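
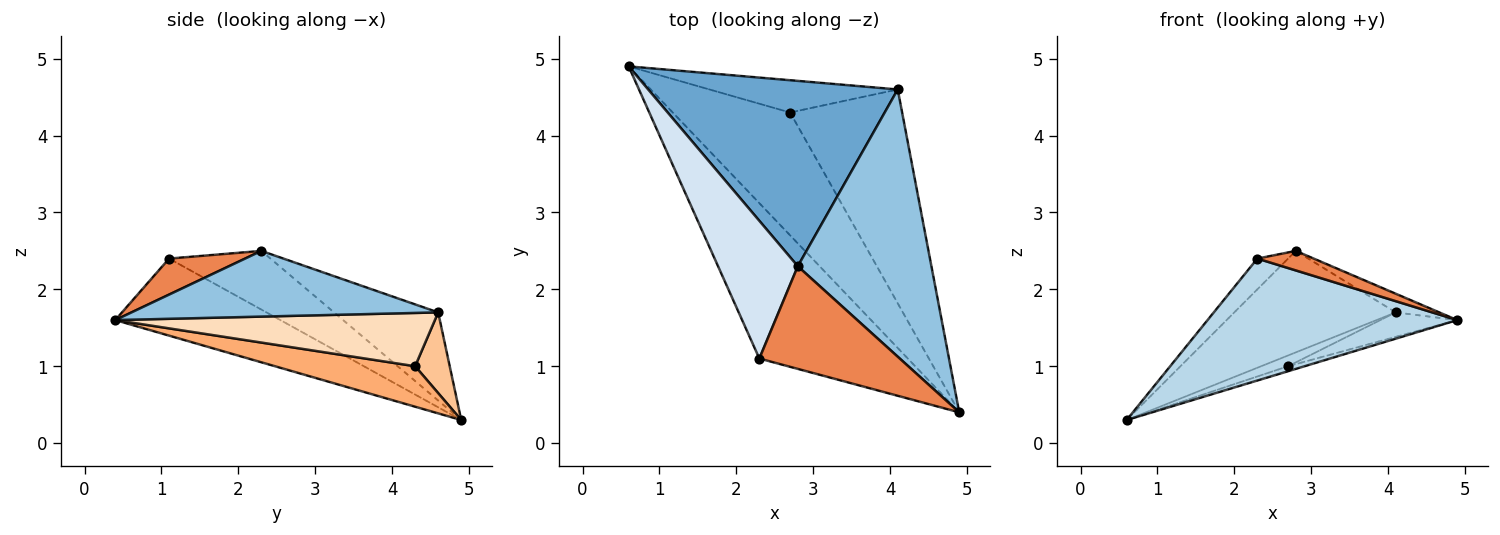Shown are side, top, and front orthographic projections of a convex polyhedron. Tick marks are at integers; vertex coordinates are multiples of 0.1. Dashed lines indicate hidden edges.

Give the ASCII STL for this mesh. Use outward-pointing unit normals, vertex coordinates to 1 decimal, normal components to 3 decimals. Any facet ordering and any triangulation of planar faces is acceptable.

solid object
 facet normal -0.296 0.459 0.838
  outer loop
   vertex 4.1 4.6 1.7
   vertex 0.6 4.9 0.3
   vertex 2.8 2.3 2.5
  endloop
 endfacet
 facet normal 0.440 0.063 0.896
  outer loop
   vertex 4.1 4.6 1.7
   vertex 2.8 2.3 2.5
   vertex 4.9 0.4 1.6
  endloop
 endfacet
 facet normal -0.378 -0.572 -0.728
  outer loop
   vertex 2.3 1.1 2.4
   vertex 0.6 4.9 0.3
   vertex 4.9 0.4 1.6
  endloop
 endfacet
 facet normal -0.583 0.177 0.793
  outer loop
   vertex 2.3 1.1 2.4
   vertex 2.8 2.3 2.5
   vertex 0.6 4.9 0.3
  endloop
 endfacet
 facet normal 0.244 -0.181 0.953
  outer loop
   vertex 2.3 1.1 2.4
   vertex 4.9 0.4 1.6
   vertex 2.8 2.3 2.5
  endloop
 endfacet
 facet normal 0.326 0.039 -0.945
  outer loop
   vertex 2.7 4.3 1.0
   vertex 4.9 0.4 1.6
   vertex 0.6 4.9 0.3
  endloop
 endfacet
 facet normal 0.377 0.293 -0.879
  outer loop
   vertex 2.7 4.3 1.0
   vertex 0.6 4.9 0.3
   vertex 4.1 4.6 1.7
  endloop
 endfacet
 facet normal 0.427 0.103 -0.898
  outer loop
   vertex 2.7 4.3 1.0
   vertex 4.1 4.6 1.7
   vertex 4.9 0.4 1.6
  endloop
 endfacet
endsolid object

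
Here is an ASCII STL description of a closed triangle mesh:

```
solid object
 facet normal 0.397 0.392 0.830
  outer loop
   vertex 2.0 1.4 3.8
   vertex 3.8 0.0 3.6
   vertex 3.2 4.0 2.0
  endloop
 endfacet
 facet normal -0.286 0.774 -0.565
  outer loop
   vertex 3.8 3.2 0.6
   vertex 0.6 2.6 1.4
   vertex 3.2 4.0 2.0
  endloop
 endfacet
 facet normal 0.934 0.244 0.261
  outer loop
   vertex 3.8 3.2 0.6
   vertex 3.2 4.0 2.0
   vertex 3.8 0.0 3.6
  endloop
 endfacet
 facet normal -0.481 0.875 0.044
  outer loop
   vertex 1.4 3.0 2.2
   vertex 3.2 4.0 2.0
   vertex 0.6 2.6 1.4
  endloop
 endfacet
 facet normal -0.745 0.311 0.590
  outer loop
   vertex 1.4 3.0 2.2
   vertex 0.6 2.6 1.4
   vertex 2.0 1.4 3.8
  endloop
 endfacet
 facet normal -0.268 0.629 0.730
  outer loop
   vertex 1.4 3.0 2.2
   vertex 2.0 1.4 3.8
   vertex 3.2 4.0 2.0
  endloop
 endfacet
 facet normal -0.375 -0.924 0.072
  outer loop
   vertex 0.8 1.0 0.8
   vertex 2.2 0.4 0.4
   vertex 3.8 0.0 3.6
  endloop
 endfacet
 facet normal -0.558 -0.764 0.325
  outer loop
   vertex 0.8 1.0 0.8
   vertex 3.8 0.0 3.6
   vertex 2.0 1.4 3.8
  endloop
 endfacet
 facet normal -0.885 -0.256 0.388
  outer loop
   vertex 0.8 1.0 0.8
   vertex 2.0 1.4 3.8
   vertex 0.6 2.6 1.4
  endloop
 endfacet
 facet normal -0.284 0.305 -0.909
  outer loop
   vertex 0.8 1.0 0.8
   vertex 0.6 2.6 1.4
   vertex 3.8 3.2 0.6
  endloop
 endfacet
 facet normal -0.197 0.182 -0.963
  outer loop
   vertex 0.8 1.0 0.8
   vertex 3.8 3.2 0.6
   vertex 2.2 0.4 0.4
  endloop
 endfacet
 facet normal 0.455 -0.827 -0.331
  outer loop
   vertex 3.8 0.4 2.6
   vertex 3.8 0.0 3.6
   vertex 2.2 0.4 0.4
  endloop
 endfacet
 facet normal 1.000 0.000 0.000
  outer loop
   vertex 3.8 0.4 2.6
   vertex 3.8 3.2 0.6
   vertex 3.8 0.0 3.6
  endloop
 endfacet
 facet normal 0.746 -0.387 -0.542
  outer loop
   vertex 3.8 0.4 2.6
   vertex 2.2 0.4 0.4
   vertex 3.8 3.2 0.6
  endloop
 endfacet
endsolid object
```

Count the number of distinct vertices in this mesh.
9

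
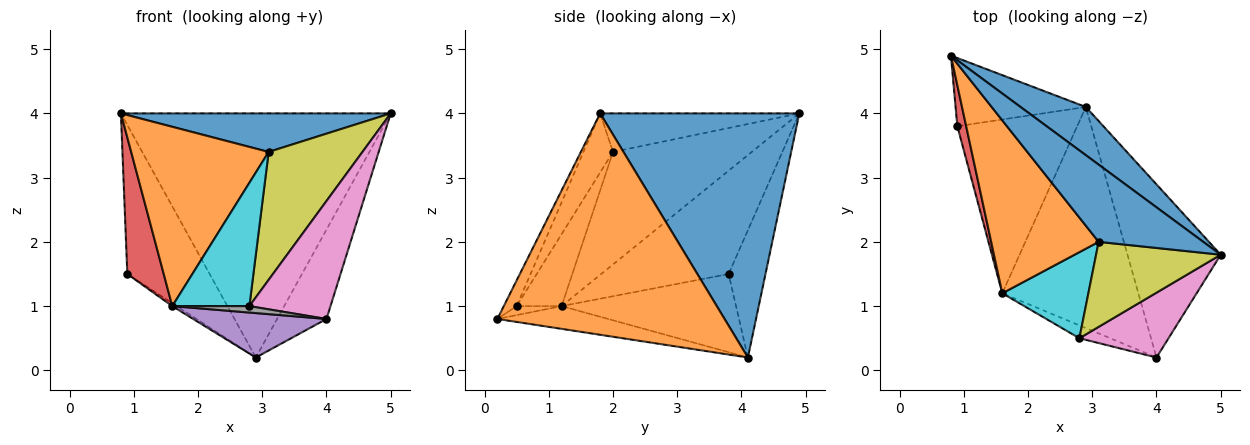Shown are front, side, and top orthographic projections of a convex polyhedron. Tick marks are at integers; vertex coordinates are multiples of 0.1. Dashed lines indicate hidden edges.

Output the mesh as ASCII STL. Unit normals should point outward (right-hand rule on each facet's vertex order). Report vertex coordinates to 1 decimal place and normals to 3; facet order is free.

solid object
 facet normal 0.587 0.795 0.157
  outer loop
   vertex 2.9 4.1 0.2
   vertex 0.8 4.9 4.0
   vertex 5.0 1.8 4.0
  endloop
 endfacet
 facet normal 0.904 0.196 -0.381
  outer loop
   vertex 2.9 4.1 0.2
   vertex 5.0 1.8 4.0
   vertex 4.0 0.2 0.8
  endloop
 endfacet
 facet normal -0.377 0.842 -0.386
  outer loop
   vertex 0.9 3.8 1.5
   vertex 0.8 4.9 4.0
   vertex 2.9 4.1 0.2
  endloop
 endfacet
 facet normal -0.958 -0.274 0.082
  outer loop
   vertex 1.6 1.2 1.0
   vertex 0.8 4.9 4.0
   vertex 0.9 3.8 1.5
  endloop
 endfacet
 facet normal -0.162 -0.194 -0.968
  outer loop
   vertex 1.6 1.2 1.0
   vertex 2.9 4.1 0.2
   vertex 4.0 0.2 0.8
  endloop
 endfacet
 facet normal -0.546 0.014 -0.837
  outer loop
   vertex 1.6 1.2 1.0
   vertex 0.9 3.8 1.5
   vertex 2.9 4.1 0.2
  endloop
 endfacet
 facet normal -0.138 -0.868 0.477
  outer loop
   vertex 2.8 0.5 1.0
   vertex 4.0 0.2 0.8
   vertex 5.0 1.8 4.0
  endloop
 endfacet
 facet normal -0.252 -0.433 -0.865
  outer loop
   vertex 2.8 0.5 1.0
   vertex 1.6 1.2 1.0
   vertex 4.0 0.2 0.8
  endloop
 endfacet
 facet normal -0.254 -0.806 0.535
  outer loop
   vertex 3.1 2.0 3.4
   vertex 2.8 0.5 1.0
   vertex 5.0 1.8 4.0
  endloop
 endfacet
 facet normal -0.432 -0.740 0.516
  outer loop
   vertex 3.1 2.0 3.4
   vertex 1.6 1.2 1.0
   vertex 2.8 0.5 1.0
  endloop
 endfacet
 facet normal -0.313 -0.424 0.850
  outer loop
   vertex 3.1 2.0 3.4
   vertex 5.0 1.8 4.0
   vertex 0.8 4.9 4.0
  endloop
 endfacet
 facet normal -0.588 -0.582 0.562
  outer loop
   vertex 3.1 2.0 3.4
   vertex 0.8 4.9 4.0
   vertex 1.6 1.2 1.0
  endloop
 endfacet
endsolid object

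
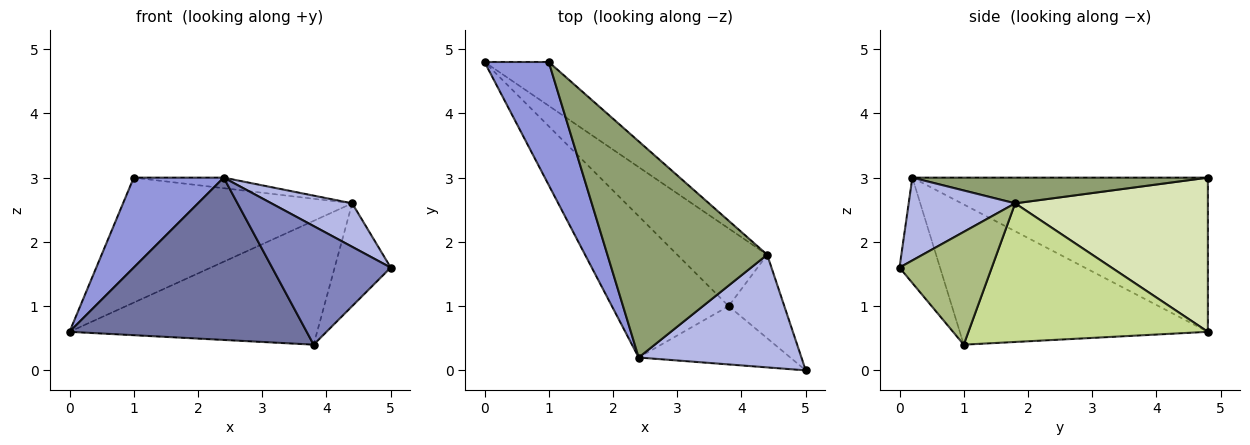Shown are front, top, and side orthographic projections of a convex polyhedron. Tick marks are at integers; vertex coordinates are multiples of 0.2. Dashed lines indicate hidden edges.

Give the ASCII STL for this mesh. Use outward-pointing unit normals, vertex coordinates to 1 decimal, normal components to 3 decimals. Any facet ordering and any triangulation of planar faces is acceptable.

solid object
 facet normal -0.619 -0.592 -0.516
  outer loop
   vertex 3.8 1.0 0.4
   vertex 2.4 0.2 3.0
   vertex 0.0 4.8 0.6
  endloop
 endfacet
 facet normal -0.293 -0.858 -0.422
  outer loop
   vertex 3.8 1.0 0.4
   vertex 5.0 0.0 1.6
   vertex 2.4 0.2 3.0
  endloop
 endfacet
 facet normal -0.889 -0.270 0.370
  outer loop
   vertex 1.0 4.8 3.0
   vertex 0.0 4.8 0.6
   vertex 2.4 0.2 3.0
  endloop
 endfacet
 facet normal 0.429 -0.325 0.843
  outer loop
   vertex 4.4 1.8 2.6
   vertex 2.4 0.2 3.0
   vertex 5.0 0.0 1.6
  endloop
 endfacet
 facet normal 0.159 0.048 0.986
  outer loop
   vertex 4.4 1.8 2.6
   vertex 1.0 4.8 3.0
   vertex 2.4 0.2 3.0
  endloop
 endfacet
 facet normal 0.787 0.478 -0.389
  outer loop
   vertex 4.4 1.8 2.6
   vertex 5.0 0.0 1.6
   vertex 3.8 1.0 0.4
  endloop
 endfacet
 facet normal 0.634 0.655 -0.411
  outer loop
   vertex 4.4 1.8 2.6
   vertex 3.8 1.0 0.4
   vertex 0.0 4.8 0.6
  endloop
 endfacet
 facet normal 0.622 0.739 -0.259
  outer loop
   vertex 4.4 1.8 2.6
   vertex 0.0 4.8 0.6
   vertex 1.0 4.8 3.0
  endloop
 endfacet
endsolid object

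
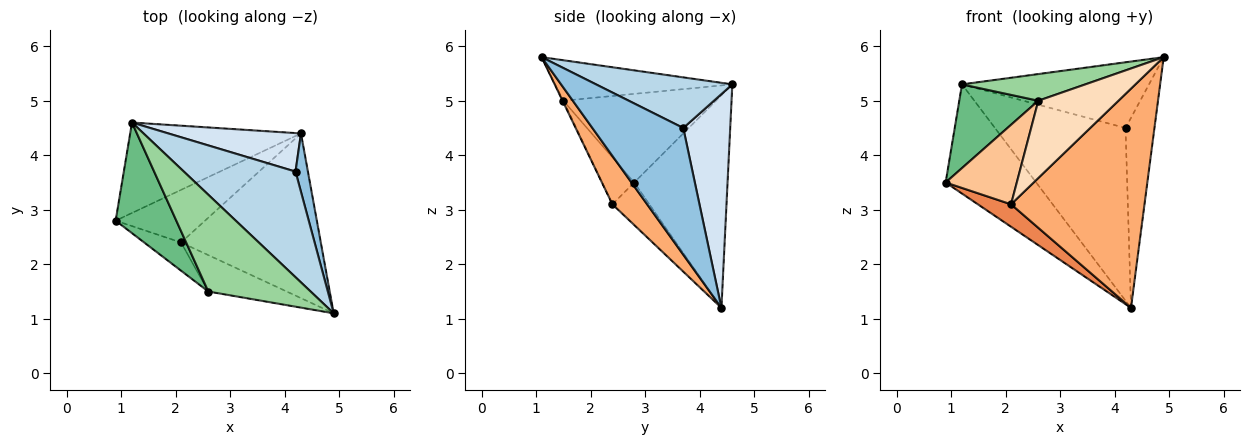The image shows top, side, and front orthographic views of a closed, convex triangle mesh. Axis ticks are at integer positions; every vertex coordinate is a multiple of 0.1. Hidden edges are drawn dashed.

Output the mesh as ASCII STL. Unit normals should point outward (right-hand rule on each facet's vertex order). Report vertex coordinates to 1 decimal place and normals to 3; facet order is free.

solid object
 facet normal -0.622 0.603 -0.500
  outer loop
   vertex 1.2 4.6 5.3
   vertex 4.3 4.4 1.2
   vertex 0.9 2.8 3.5
  endloop
 endfacet
 facet normal 0.949 0.302 0.093
  outer loop
   vertex 4.2 3.7 4.5
   vertex 4.9 1.1 5.8
   vertex 4.3 4.4 1.2
  endloop
 endfacet
 facet normal 0.359 0.493 0.792
  outer loop
   vertex 4.2 3.7 4.5
   vertex 1.2 4.6 5.3
   vertex 4.9 1.1 5.8
  endloop
 endfacet
 facet normal 0.331 0.921 0.205
  outer loop
   vertex 4.2 3.7 4.5
   vertex 4.3 4.4 1.2
   vertex 1.2 4.6 5.3
  endloop
 endfacet
 facet normal -0.401 -0.360 -0.843
  outer loop
   vertex 2.1 2.4 3.1
   vertex 0.9 2.8 3.5
   vertex 4.3 4.4 1.2
  endloop
 endfacet
 facet normal 0.204 -0.783 -0.588
  outer loop
   vertex 2.1 2.4 3.1
   vertex 4.3 4.4 1.2
   vertex 4.9 1.1 5.8
  endloop
 endfacet
 facet normal -0.392 -0.867 -0.308
  outer loop
   vertex 2.6 1.5 5.0
   vertex 0.9 2.8 3.5
   vertex 2.1 2.4 3.1
  endloop
 endfacet
 facet normal -0.009 -0.905 -0.426
  outer loop
   vertex 2.6 1.5 5.0
   vertex 2.1 2.4 3.1
   vertex 4.9 1.1 5.8
  endloop
 endfacet
 facet normal -0.759 -0.393 0.519
  outer loop
   vertex 2.6 1.5 5.0
   vertex 1.2 4.6 5.3
   vertex 0.9 2.8 3.5
  endloop
 endfacet
 facet normal -0.356 -0.248 0.901
  outer loop
   vertex 2.6 1.5 5.0
   vertex 4.9 1.1 5.8
   vertex 1.2 4.6 5.3
  endloop
 endfacet
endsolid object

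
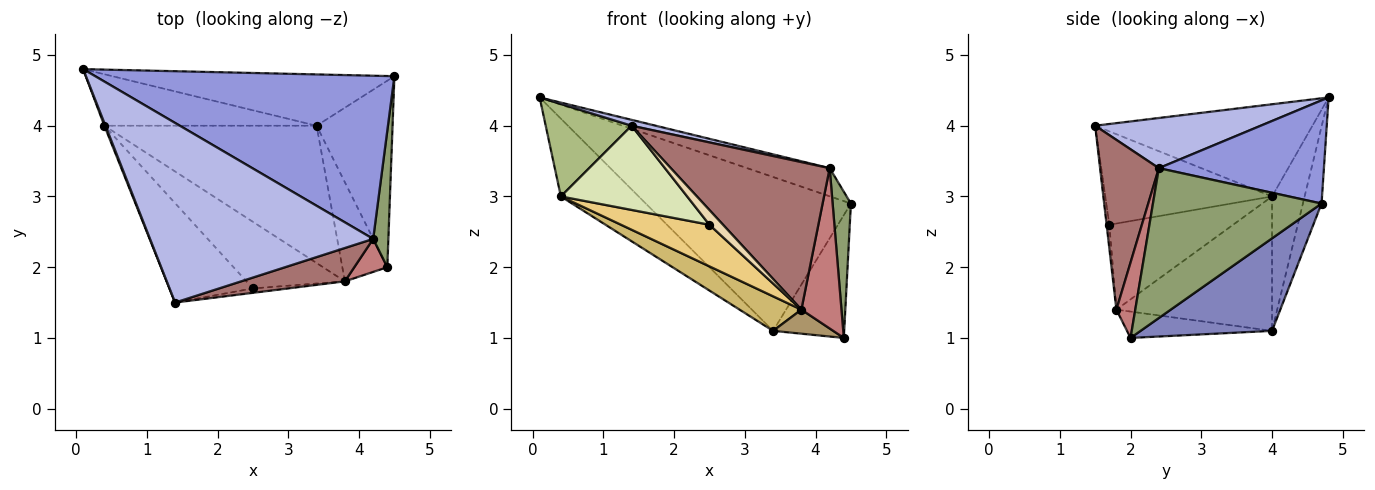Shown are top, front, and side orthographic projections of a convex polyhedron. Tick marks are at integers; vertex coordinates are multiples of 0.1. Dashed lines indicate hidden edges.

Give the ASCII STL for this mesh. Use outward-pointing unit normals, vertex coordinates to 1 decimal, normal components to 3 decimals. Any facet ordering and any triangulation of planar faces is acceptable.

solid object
 facet normal -0.086 0.945 -0.315
  outer loop
   vertex 3.4 4.0 1.1
   vertex 0.1 4.8 4.4
   vertex 4.5 4.7 2.9
  endloop
 endfacet
 facet normal 0.713 0.386 -0.586
  outer loop
   vertex 3.4 4.0 1.1
   vertex 4.5 4.7 2.9
   vertex 4.4 2.0 1.0
  endloop
 endfacet
 facet normal 0.322 0.161 0.933
  outer loop
   vertex 4.2 2.4 3.4
   vertex 4.5 4.7 2.9
   vertex 0.1 4.8 4.4
  endloop
 endfacet
 facet normal 0.219 -0.032 0.975
  outer loop
   vertex 4.2 2.4 3.4
   vertex 0.1 4.8 4.4
   vertex 1.4 1.5 4.0
  endloop
 endfacet
 facet normal 0.989 -0.107 0.100
  outer loop
   vertex 4.2 2.4 3.4
   vertex 4.4 2.0 1.0
   vertex 4.5 4.7 2.9
  endloop
 endfacet
 facet normal -0.930 -0.368 0.011
  outer loop
   vertex 0.4 4.0 3.0
   vertex 1.4 1.5 4.0
   vertex 0.1 4.8 4.4
  endloop
 endfacet
 facet normal -0.330 0.788 -0.521
  outer loop
   vertex 0.4 4.0 3.0
   vertex 0.1 4.8 4.4
   vertex 3.4 4.0 1.1
  endloop
 endfacet
 facet normal -0.649 -0.492 -0.580
  outer loop
   vertex 2.5 1.7 2.6
   vertex 1.4 1.5 4.0
   vertex 0.4 4.0 3.0
  endloop
 endfacet
 facet normal -0.495 -0.205 -0.845
  outer loop
   vertex 3.8 1.8 1.4
   vertex 3.4 4.0 1.1
   vertex 4.4 2.0 1.0
  endloop
 endfacet
 facet normal -0.523 -0.208 -0.826
  outer loop
   vertex 3.8 1.8 1.4
   vertex 0.4 4.0 3.0
   vertex 3.4 4.0 1.1
  endloop
 endfacet
 facet normal -0.596 -0.426 -0.681
  outer loop
   vertex 3.8 1.8 1.4
   vertex 2.5 1.7 2.6
   vertex 0.4 4.0 3.0
  endloop
 endfacet
 facet normal -0.188 -0.941 -0.282
  outer loop
   vertex 3.8 1.8 1.4
   vertex 1.4 1.5 4.0
   vertex 2.5 1.7 2.6
  endloop
 endfacet
 facet normal 0.339 -0.918 0.207
  outer loop
   vertex 3.8 1.8 1.4
   vertex 4.2 2.4 3.4
   vertex 1.4 1.5 4.0
  endloop
 endfacet
 facet normal 0.419 -0.890 0.183
  outer loop
   vertex 3.8 1.8 1.4
   vertex 4.4 2.0 1.0
   vertex 4.2 2.4 3.4
  endloop
 endfacet
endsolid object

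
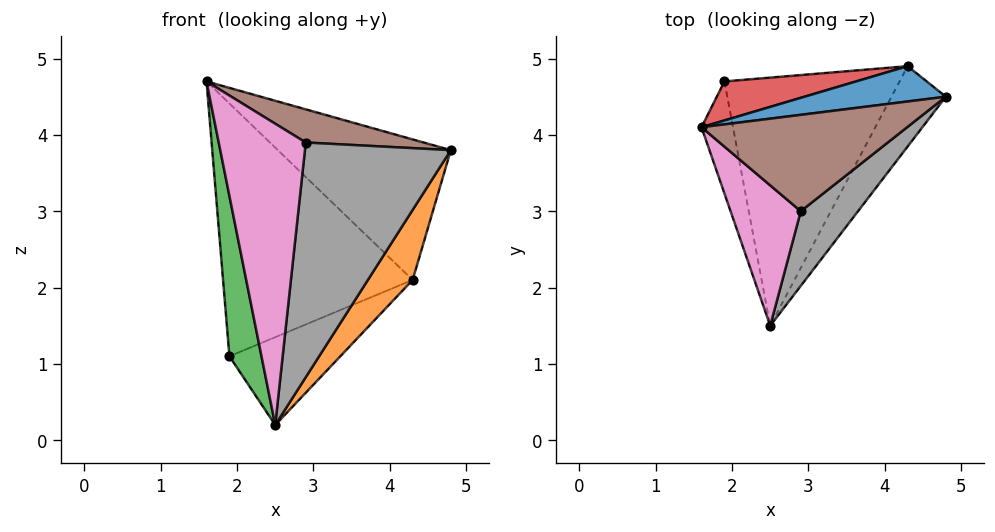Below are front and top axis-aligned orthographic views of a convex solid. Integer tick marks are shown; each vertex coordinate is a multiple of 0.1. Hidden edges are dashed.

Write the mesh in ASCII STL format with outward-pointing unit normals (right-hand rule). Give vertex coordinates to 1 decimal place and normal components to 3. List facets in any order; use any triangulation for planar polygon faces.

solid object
 facet normal -0.053 0.969 0.243
  outer loop
   vertex 4.3 4.9 2.1
   vertex 1.6 4.1 4.7
   vertex 4.8 4.5 3.8
  endloop
 endfacet
 facet normal 0.898 -0.290 -0.332
  outer loop
   vertex 4.3 4.9 2.1
   vertex 4.8 4.5 3.8
   vertex 2.5 1.5 0.2
  endloop
 endfacet
 facet normal -0.982 -0.154 -0.108
  outer loop
   vertex 1.9 4.7 1.1
   vertex 2.5 1.5 0.2
   vertex 1.6 4.1 4.7
  endloop
 endfacet
 facet normal -0.144 0.978 0.151
  outer loop
   vertex 1.9 4.7 1.1
   vertex 1.6 4.1 4.7
   vertex 4.3 4.9 2.1
  endloop
 endfacet
 facet normal 0.343 0.313 -0.886
  outer loop
   vertex 1.9 4.7 1.1
   vertex 4.3 4.9 2.1
   vertex 2.5 1.5 0.2
  endloop
 endfacet
 facet normal 0.293 -0.311 0.904
  outer loop
   vertex 2.9 3.0 3.9
   vertex 4.8 4.5 3.8
   vertex 1.6 4.1 4.7
  endloop
 endfacet
 facet normal -0.452 -0.808 0.377
  outer loop
   vertex 2.9 3.0 3.9
   vertex 1.6 4.1 4.7
   vertex 2.5 1.5 0.2
  endloop
 endfacet
 facet normal 0.609 -0.756 0.240
  outer loop
   vertex 2.9 3.0 3.9
   vertex 2.5 1.5 0.2
   vertex 4.8 4.5 3.8
  endloop
 endfacet
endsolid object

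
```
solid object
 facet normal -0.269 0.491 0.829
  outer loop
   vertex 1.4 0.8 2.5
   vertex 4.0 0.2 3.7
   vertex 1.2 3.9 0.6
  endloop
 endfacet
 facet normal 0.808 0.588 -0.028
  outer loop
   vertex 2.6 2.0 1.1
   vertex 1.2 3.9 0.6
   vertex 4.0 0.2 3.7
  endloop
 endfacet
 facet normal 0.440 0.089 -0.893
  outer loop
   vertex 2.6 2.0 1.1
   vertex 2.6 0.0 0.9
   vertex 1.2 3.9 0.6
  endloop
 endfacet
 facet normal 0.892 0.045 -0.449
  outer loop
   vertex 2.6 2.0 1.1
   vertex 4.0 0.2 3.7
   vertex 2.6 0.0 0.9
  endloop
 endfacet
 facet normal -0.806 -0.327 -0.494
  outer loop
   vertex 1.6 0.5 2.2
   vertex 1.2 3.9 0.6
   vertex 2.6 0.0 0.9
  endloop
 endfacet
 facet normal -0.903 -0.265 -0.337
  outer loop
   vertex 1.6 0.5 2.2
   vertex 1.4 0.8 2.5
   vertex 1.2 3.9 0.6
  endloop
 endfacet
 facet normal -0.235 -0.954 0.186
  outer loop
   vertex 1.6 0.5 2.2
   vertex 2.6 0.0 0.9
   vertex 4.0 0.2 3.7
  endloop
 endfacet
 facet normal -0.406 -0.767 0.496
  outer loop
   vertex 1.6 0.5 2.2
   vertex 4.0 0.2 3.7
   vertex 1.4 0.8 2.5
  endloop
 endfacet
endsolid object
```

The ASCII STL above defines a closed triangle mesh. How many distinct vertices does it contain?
6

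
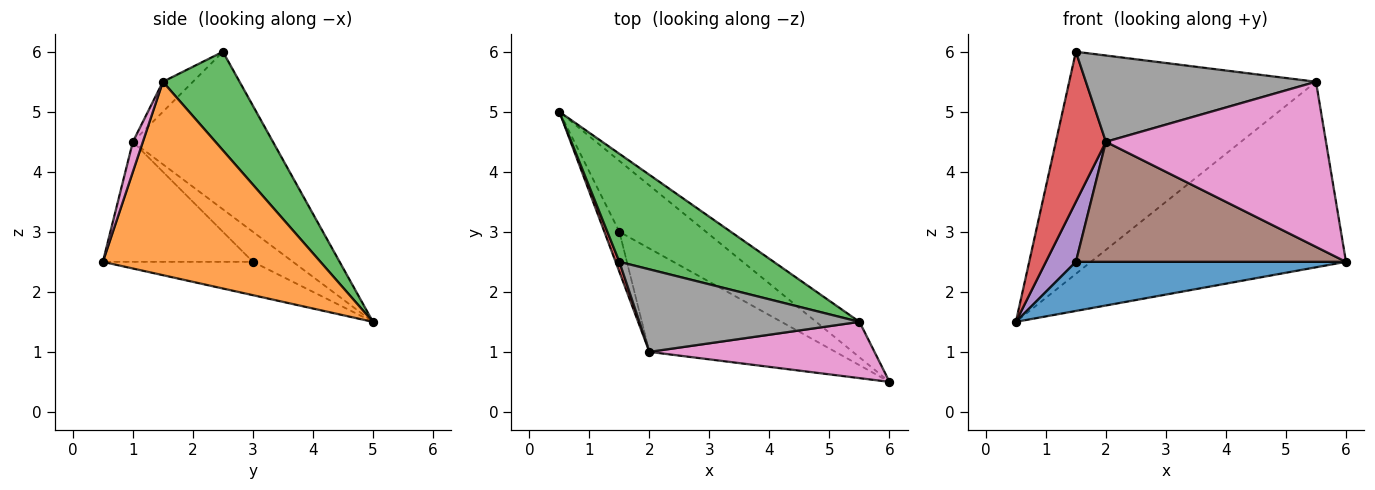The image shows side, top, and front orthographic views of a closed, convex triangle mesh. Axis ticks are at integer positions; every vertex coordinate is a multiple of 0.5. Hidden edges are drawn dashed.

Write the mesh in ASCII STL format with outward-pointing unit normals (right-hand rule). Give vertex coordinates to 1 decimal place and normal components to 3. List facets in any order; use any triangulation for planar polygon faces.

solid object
 facet normal -0.302 -0.543 -0.784
  outer loop
   vertex 1.5 3.0 2.5
   vertex 0.5 5.0 1.5
   vertex 6.0 0.5 2.5
  endloop
 endfacet
 facet normal 0.642 0.753 -0.144
  outer loop
   vertex 5.5 1.5 5.5
   vertex 6.0 0.5 2.5
   vertex 0.5 5.0 1.5
  endloop
 endfacet
 facet normal 0.269 0.866 0.421
  outer loop
   vertex 5.5 1.5 5.5
   vertex 0.5 5.0 1.5
   vertex 1.5 2.5 6.0
  endloop
 endfacet
 facet normal -0.942 -0.336 0.022
  outer loop
   vertex 2.0 1.0 4.5
   vertex 1.5 2.5 6.0
   vertex 0.5 5.0 1.5
  endloop
 endfacet
 facet normal -0.743 -0.557 -0.371
  outer loop
   vertex 2.0 1.0 4.5
   vertex 0.5 5.0 1.5
   vertex 1.5 3.0 2.5
  endloop
 endfacet
 facet normal -0.388 -0.698 -0.601
  outer loop
   vertex 2.0 1.0 4.5
   vertex 1.5 3.0 2.5
   vertex 6.0 0.5 2.5
  endloop
 endfacet
 facet normal 0.043 -0.946 0.322
  outer loop
   vertex 2.0 1.0 4.5
   vertex 6.0 0.5 2.5
   vertex 5.5 1.5 5.5
  endloop
 endfacet
 facet normal -0.094 -0.719 0.688
  outer loop
   vertex 2.0 1.0 4.5
   vertex 5.5 1.5 5.5
   vertex 1.5 2.5 6.0
  endloop
 endfacet
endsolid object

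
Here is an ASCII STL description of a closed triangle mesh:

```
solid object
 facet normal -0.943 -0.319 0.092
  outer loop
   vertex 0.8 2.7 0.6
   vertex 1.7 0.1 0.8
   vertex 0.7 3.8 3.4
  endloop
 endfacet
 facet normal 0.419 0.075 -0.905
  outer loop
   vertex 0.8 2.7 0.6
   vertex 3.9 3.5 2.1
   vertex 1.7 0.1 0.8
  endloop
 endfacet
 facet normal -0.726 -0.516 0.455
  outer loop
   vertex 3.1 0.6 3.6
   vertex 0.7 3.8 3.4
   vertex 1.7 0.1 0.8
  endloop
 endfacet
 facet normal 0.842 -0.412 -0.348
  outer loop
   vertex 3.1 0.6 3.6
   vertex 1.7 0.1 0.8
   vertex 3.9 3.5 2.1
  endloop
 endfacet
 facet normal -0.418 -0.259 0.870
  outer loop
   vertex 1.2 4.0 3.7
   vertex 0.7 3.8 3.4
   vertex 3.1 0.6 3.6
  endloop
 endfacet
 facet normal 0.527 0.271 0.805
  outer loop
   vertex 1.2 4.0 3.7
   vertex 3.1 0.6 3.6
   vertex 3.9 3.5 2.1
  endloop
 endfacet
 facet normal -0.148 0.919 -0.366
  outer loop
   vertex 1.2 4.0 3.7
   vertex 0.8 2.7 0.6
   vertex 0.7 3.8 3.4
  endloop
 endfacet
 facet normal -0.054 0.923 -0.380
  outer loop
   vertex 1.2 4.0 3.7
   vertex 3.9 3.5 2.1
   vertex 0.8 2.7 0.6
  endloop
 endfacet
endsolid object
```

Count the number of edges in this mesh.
12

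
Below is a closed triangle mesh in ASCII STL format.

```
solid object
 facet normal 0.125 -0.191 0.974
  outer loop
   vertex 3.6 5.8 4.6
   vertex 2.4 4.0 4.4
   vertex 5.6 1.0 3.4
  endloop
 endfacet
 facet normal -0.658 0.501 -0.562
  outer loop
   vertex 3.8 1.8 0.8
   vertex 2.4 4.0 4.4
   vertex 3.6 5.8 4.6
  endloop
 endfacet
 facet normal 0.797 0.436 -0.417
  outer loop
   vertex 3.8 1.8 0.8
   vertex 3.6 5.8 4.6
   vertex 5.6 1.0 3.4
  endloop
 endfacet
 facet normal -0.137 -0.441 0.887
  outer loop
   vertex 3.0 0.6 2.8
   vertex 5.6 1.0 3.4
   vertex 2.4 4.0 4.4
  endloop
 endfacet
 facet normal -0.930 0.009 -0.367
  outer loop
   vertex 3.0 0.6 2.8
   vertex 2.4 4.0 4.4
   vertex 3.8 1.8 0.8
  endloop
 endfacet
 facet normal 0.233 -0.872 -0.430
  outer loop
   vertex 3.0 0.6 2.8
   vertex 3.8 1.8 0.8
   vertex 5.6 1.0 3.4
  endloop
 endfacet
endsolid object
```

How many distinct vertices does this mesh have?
5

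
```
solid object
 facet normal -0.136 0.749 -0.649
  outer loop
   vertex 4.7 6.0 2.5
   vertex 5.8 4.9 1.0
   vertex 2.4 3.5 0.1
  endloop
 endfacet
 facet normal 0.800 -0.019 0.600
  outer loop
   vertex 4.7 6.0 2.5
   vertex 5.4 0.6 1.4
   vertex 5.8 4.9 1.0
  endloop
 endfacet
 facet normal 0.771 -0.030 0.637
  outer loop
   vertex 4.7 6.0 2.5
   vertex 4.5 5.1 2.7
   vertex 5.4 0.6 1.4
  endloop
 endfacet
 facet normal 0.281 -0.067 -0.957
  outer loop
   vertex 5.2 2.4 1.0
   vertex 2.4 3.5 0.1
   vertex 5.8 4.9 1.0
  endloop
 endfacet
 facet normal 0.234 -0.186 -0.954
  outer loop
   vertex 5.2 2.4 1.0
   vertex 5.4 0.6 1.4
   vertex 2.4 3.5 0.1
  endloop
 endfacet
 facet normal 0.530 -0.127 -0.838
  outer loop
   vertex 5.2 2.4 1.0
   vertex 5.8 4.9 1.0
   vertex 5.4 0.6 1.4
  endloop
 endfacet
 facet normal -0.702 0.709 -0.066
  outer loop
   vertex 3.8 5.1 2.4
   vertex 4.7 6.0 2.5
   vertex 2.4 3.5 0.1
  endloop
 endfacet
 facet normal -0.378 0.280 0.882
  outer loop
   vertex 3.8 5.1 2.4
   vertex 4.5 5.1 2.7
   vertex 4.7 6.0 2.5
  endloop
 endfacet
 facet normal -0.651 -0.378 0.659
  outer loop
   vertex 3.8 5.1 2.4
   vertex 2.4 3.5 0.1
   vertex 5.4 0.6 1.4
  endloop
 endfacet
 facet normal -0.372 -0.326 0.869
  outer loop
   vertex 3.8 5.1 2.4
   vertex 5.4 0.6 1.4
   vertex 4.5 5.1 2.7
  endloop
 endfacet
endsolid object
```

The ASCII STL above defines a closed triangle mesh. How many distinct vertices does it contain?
7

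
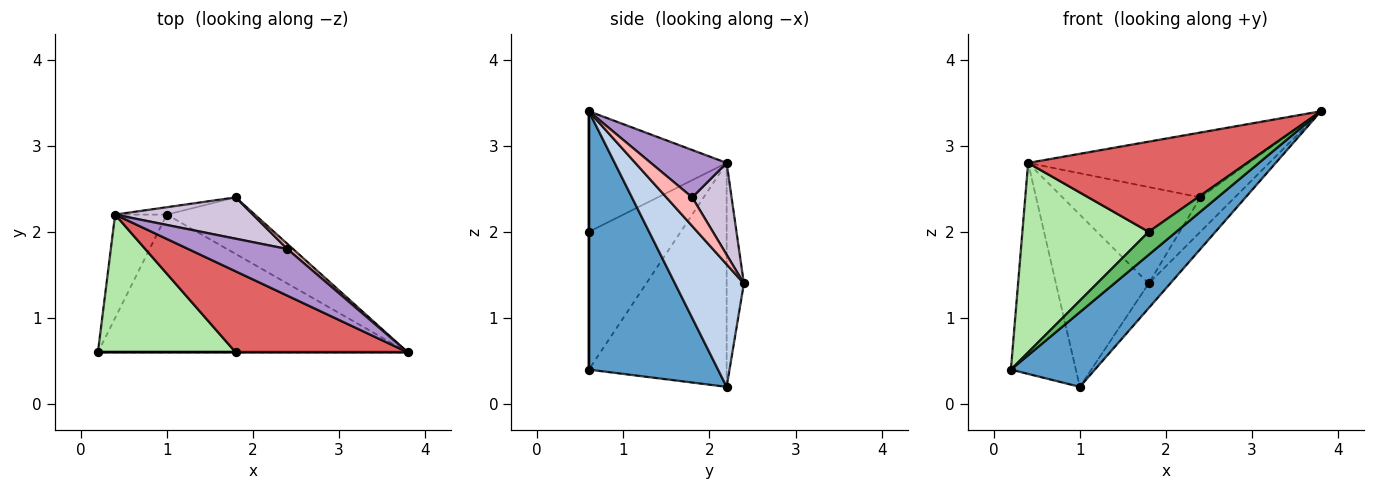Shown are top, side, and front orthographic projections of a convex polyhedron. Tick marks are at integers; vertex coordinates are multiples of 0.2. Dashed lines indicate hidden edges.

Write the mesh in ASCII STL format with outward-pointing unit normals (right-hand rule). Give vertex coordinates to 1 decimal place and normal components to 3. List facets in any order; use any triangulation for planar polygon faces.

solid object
 facet normal 0.591 -0.384 -0.709
  outer loop
   vertex 1.0 2.2 0.2
   vertex 3.8 0.6 3.4
   vertex 0.2 0.6 0.4
  endloop
 endfacet
 facet normal 0.787 0.246 -0.566
  outer loop
   vertex 1.0 2.2 0.2
   vertex 1.8 2.4 1.4
   vertex 3.8 0.6 3.4
  endloop
 endfacet
 facet normal -0.886 0.417 -0.204
  outer loop
   vertex 0.4 2.2 2.8
   vertex 1.0 2.2 0.2
   vertex 0.2 0.6 0.4
  endloop
 endfacet
 facet normal -0.182 0.982 -0.042
  outer loop
   vertex 0.4 2.2 2.8
   vertex 1.8 2.4 1.4
   vertex 1.0 2.2 0.2
  endloop
 endfacet
 facet normal 0.000 -1.000 0.000
  outer loop
   vertex 1.8 0.6 2.0
   vertex 0.2 0.6 0.4
   vertex 3.8 0.6 3.4
  endloop
 endfacet
 facet normal -0.507 -0.697 0.507
  outer loop
   vertex 1.8 0.6 2.0
   vertex 0.4 2.2 2.8
   vertex 0.2 0.6 0.4
  endloop
 endfacet
 facet normal -0.424 -0.674 0.605
  outer loop
   vertex 1.8 0.6 2.0
   vertex 3.8 0.6 3.4
   vertex 0.4 2.2 2.8
  endloop
 endfacet
 facet normal 0.596 0.794 0.119
  outer loop
   vertex 2.4 1.8 2.4
   vertex 3.8 0.6 3.4
   vertex 1.8 2.4 1.4
  endloop
 endfacet
 facet normal 0.269 0.782 0.562
  outer loop
   vertex 2.4 1.8 2.4
   vertex 0.4 2.2 2.8
   vertex 3.8 0.6 3.4
  endloop
 endfacet
 facet normal 0.254 0.889 0.381
  outer loop
   vertex 2.4 1.8 2.4
   vertex 1.8 2.4 1.4
   vertex 0.4 2.2 2.8
  endloop
 endfacet
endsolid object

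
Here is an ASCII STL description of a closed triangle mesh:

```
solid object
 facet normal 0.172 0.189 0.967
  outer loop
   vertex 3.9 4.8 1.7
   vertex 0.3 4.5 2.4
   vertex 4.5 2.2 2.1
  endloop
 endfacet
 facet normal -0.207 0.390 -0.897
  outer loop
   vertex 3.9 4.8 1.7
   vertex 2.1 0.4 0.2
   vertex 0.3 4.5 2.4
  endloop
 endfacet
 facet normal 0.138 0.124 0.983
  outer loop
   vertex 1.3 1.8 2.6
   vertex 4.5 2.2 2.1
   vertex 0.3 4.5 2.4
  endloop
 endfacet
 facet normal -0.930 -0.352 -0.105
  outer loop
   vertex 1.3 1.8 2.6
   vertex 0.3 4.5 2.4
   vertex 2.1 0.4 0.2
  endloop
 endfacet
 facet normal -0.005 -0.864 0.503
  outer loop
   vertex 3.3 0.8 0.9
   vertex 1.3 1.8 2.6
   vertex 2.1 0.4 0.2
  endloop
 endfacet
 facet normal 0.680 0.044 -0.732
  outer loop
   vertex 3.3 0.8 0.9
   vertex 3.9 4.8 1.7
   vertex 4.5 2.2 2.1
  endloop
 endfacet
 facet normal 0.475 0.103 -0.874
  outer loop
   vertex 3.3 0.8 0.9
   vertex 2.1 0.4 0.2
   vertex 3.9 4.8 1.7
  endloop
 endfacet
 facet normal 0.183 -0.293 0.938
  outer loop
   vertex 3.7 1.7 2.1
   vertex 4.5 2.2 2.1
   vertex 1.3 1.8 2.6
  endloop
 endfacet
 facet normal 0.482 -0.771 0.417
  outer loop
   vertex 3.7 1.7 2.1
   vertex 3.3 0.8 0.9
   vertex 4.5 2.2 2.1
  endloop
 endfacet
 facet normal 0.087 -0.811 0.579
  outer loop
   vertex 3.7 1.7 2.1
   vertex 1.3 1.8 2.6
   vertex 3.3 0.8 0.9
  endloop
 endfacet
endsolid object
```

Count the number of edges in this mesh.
15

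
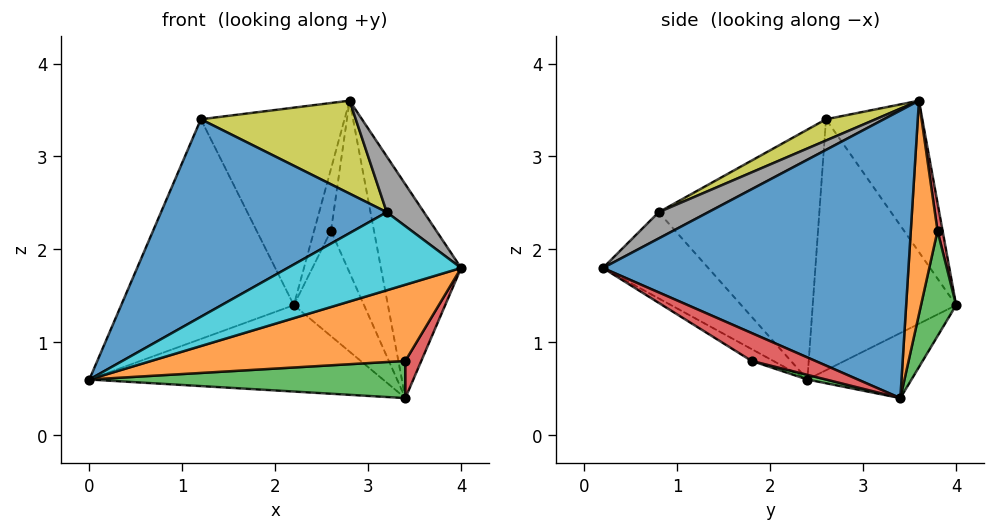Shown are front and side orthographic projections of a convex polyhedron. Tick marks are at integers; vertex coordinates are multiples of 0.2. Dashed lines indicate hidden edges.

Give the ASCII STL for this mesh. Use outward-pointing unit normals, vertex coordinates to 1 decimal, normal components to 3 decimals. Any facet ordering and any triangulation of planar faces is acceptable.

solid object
 facet normal 0.954 0.250 0.163
  outer loop
   vertex 2.8 3.6 3.6
   vertex 4.0 0.2 1.8
   vertex 3.4 3.4 0.4
  endloop
 endfacet
 facet normal -0.046 -0.542 -0.839
  outer loop
   vertex 3.4 1.8 0.8
   vertex 4.0 0.2 1.8
   vertex 0.0 2.4 0.6
  endloop
 endfacet
 facet normal 0.014 -0.243 -0.970
  outer loop
   vertex 3.4 1.8 0.8
   vertex 0.0 2.4 0.6
   vertex 3.4 3.4 0.4
  endloop
 endfacet
 facet normal 0.696 -0.174 -0.696
  outer loop
   vertex 3.4 1.8 0.8
   vertex 3.4 3.4 0.4
   vertex 4.0 0.2 1.8
  endloop
 endfacet
 facet normal -0.240 0.678 -0.695
  outer loop
   vertex 2.2 4.0 1.4
   vertex 3.4 3.4 0.4
   vertex 0.0 2.4 0.6
  endloop
 endfacet
 facet normal -0.624 0.751 0.214
  outer loop
   vertex 2.2 4.0 1.4
   vertex 0.0 2.4 0.6
   vertex 1.2 2.6 3.4
  endloop
 endfacet
 facet normal -0.533 0.795 0.290
  outer loop
   vertex 2.2 4.0 1.4
   vertex 1.2 2.6 3.4
   vertex 2.8 3.6 3.6
  endloop
 endfacet
 facet normal 0.412 -0.309 0.857
  outer loop
   vertex 3.2 0.8 2.4
   vertex 4.0 0.2 1.8
   vertex 2.8 3.6 3.6
  endloop
 endfacet
 facet normal 0.120 -0.376 0.919
  outer loop
   vertex 3.2 0.8 2.4
   vertex 2.8 3.6 3.6
   vertex 1.2 2.6 3.4
  endloop
 endfacet
 facet normal -0.512 -0.844 0.161
  outer loop
   vertex 3.2 0.8 2.4
   vertex 0.0 2.4 0.6
   vertex 4.0 0.2 1.8
  endloop
 endfacet
 facet normal -0.554 -0.779 0.293
  outer loop
   vertex 3.2 0.8 2.4
   vertex 1.2 2.6 3.4
   vertex 0.0 2.4 0.6
  endloop
 endfacet
 facet normal 0.527 0.848 0.046
  outer loop
   vertex 2.6 3.8 2.2
   vertex 2.8 3.6 3.6
   vertex 3.4 3.4 0.4
  endloop
 endfacet
 facet normal 0.447 0.894 0.000
  outer loop
   vertex 2.6 3.8 2.2
   vertex 3.4 3.4 0.4
   vertex 2.2 4.0 1.4
  endloop
 endfacet
 facet normal 0.286 0.953 0.095
  outer loop
   vertex 2.6 3.8 2.2
   vertex 2.2 4.0 1.4
   vertex 2.8 3.6 3.6
  endloop
 endfacet
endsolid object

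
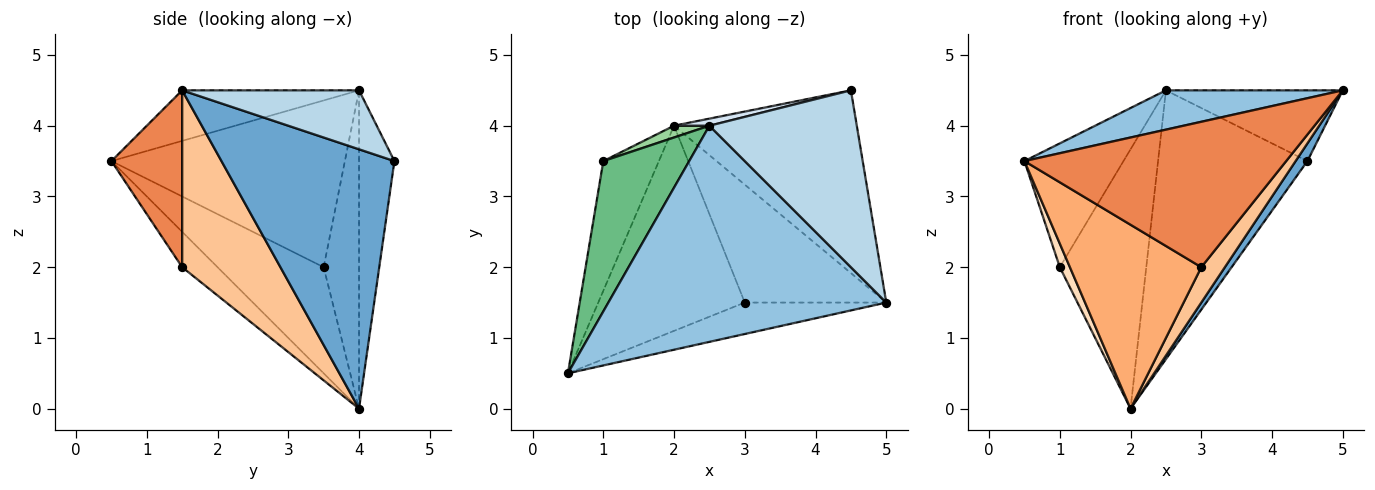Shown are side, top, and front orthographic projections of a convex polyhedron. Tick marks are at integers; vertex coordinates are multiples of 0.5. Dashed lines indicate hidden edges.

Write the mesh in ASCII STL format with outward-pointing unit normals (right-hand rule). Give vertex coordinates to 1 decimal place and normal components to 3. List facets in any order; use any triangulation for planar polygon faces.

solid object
 facet normal 0.816 -0.056 -0.575
  outer loop
   vertex 4.5 4.5 3.5
   vertex 5.0 1.5 4.5
   vertex 2.0 4.0 0.0
  endloop
 endfacet
 facet normal -0.176 -0.176 0.968
  outer loop
   vertex 2.5 4.0 4.5
   vertex 0.5 0.5 3.5
   vertex 5.0 1.5 4.5
  endloop
 endfacet
 facet normal 0.348 0.348 0.870
  outer loop
   vertex 2.5 4.0 4.5
   vertex 5.0 1.5 4.5
   vertex 4.5 4.5 3.5
  endloop
 endfacet
 facet normal -0.230 0.973 0.026
  outer loop
   vertex 2.5 4.0 4.5
   vertex 4.5 4.5 3.5
   vertex 2.0 4.0 0.0
  endloop
 endfacet
 facet normal 0.255 -0.945 -0.204
  outer loop
   vertex 3.0 1.5 2.0
   vertex 5.0 1.5 4.5
   vertex 0.5 0.5 3.5
  endloop
 endfacet
 facet normal -0.177 -0.657 -0.733
  outer loop
   vertex 3.0 1.5 2.0
   vertex 0.5 0.5 3.5
   vertex 2.0 4.0 0.0
  endloop
 endfacet
 facet normal 0.768 -0.184 -0.614
  outer loop
   vertex 3.0 1.5 2.0
   vertex 2.0 4.0 0.0
   vertex 5.0 1.5 4.5
  endloop
 endfacet
 facet normal -0.883 -0.084 -0.462
  outer loop
   vertex 1.0 3.5 2.0
   vertex 2.0 4.0 0.0
   vertex 0.5 0.5 3.5
  endloop
 endfacet
 facet normal -0.832 0.353 0.428
  outer loop
   vertex 1.0 3.5 2.0
   vertex 0.5 0.5 3.5
   vertex 2.5 4.0 4.5
  endloop
 endfacet
 facet normal -0.378 0.925 0.042
  outer loop
   vertex 1.0 3.5 2.0
   vertex 2.5 4.0 4.5
   vertex 2.0 4.0 0.0
  endloop
 endfacet
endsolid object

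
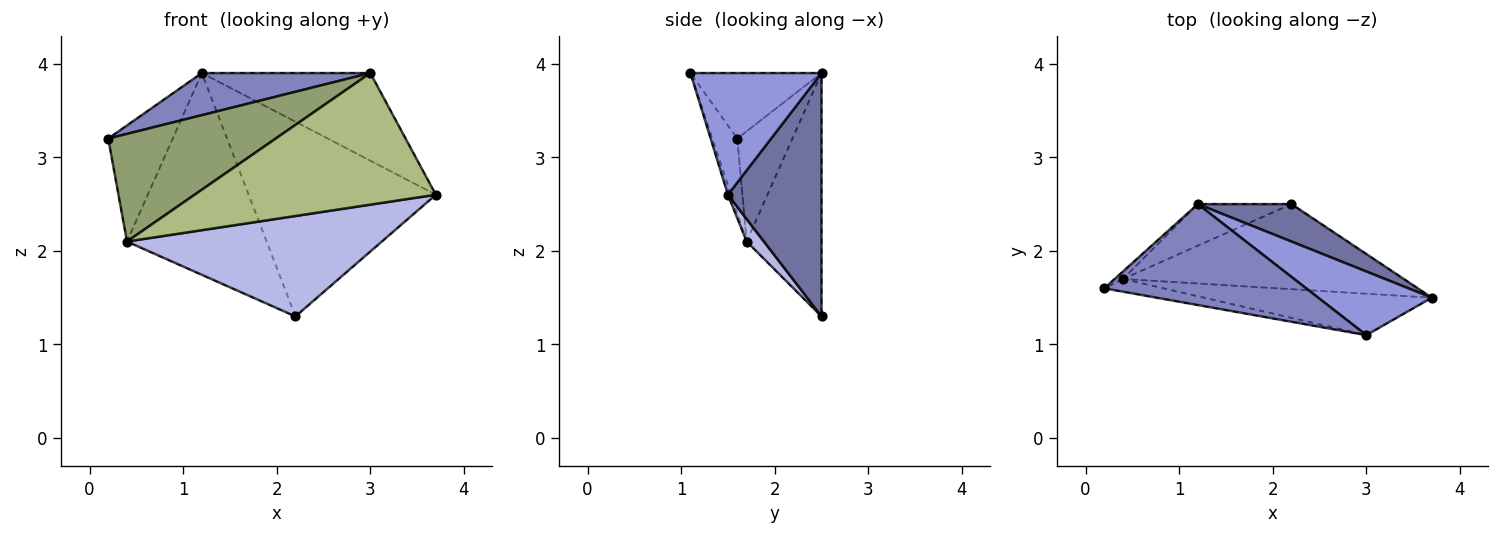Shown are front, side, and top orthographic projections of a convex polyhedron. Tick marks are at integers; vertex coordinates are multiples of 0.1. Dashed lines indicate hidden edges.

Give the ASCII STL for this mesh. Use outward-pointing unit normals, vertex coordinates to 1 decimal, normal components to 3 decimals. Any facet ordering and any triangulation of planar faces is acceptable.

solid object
 facet normal 0.441 0.881 0.170
  outer loop
   vertex 1.2 2.5 3.9
   vertex 3.7 1.5 2.6
   vertex 2.2 2.5 1.3
  endloop
 endfacet
 facet normal -0.287 -0.369 0.884
  outer loop
   vertex 3.0 1.1 3.9
   vertex 1.2 2.5 3.9
   vertex 0.2 1.6 3.2
  endloop
 endfacet
 facet normal 0.533 0.685 0.497
  outer loop
   vertex 3.0 1.1 3.9
   vertex 3.7 1.5 2.6
   vertex 1.2 2.5 3.9
  endloop
 endfacet
 facet normal 0.052 -0.762 -0.646
  outer loop
   vertex 0.4 1.7 2.1
   vertex 2.2 2.5 1.3
   vertex 3.7 1.5 2.6
  endloop
 endfacet
 facet normal -0.146 -0.982 -0.116
  outer loop
   vertex 0.4 1.7 2.1
   vertex 3.0 1.1 3.9
   vertex 0.2 1.6 3.2
  endloop
 endfacet
 facet normal -0.012 -0.954 -0.300
  outer loop
   vertex 0.4 1.7 2.1
   vertex 3.7 1.5 2.6
   vertex 3.0 1.1 3.9
  endloop
 endfacet
 facet normal -0.649 0.759 -0.049
  outer loop
   vertex 0.4 1.7 2.1
   vertex 0.2 1.6 3.2
   vertex 1.2 2.5 3.9
  endloop
 endfacet
 facet normal -0.465 0.867 -0.179
  outer loop
   vertex 0.4 1.7 2.1
   vertex 1.2 2.5 3.9
   vertex 2.2 2.5 1.3
  endloop
 endfacet
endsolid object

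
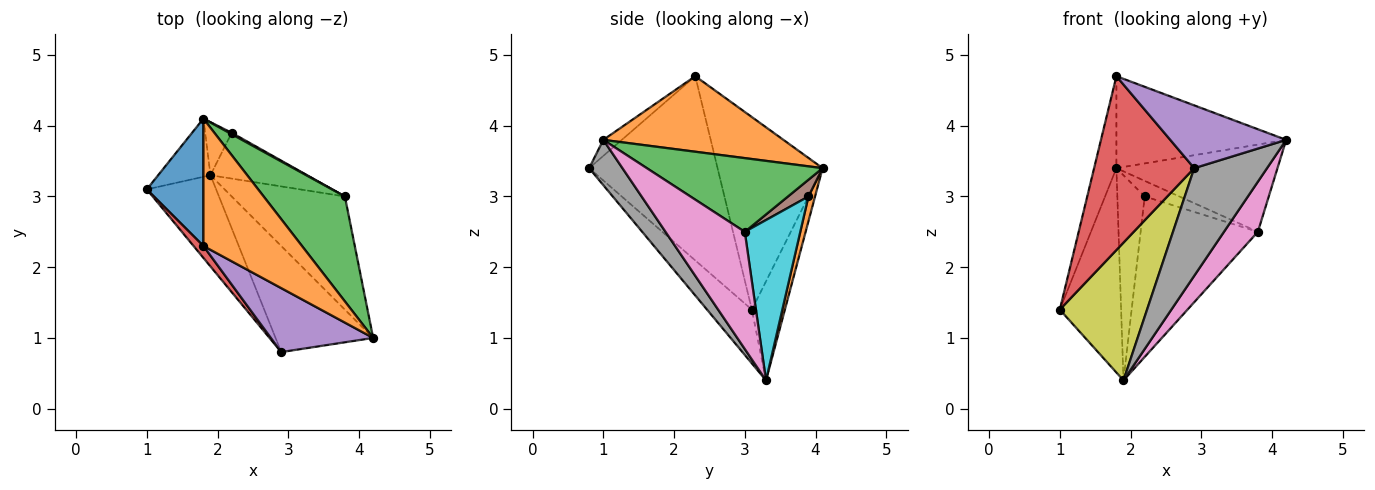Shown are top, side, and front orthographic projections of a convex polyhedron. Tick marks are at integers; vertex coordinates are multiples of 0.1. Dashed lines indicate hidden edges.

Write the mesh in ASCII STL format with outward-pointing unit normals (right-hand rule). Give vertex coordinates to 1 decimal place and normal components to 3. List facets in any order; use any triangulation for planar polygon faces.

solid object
 facet normal -0.940 0.200 0.276
  outer loop
   vertex 1.8 2.3 4.7
   vertex 1.8 4.1 3.4
   vertex 1.0 3.1 1.4
  endloop
 endfacet
 facet normal 0.528 0.497 0.689
  outer loop
   vertex 1.8 2.3 4.7
   vertex 4.2 1.0 3.8
   vertex 1.8 4.1 3.4
  endloop
 endfacet
 facet normal 0.572 0.524 0.631
  outer loop
   vertex 3.8 3.0 2.5
   vertex 1.8 4.1 3.4
   vertex 4.2 1.0 3.8
  endloop
 endfacet
 facet normal -0.788 -0.614 0.042
  outer loop
   vertex 2.9 0.8 3.4
   vertex 1.8 2.3 4.7
   vertex 1.0 3.1 1.4
  endloop
 endfacet
 facet normal -0.111 -0.696 0.709
  outer loop
   vertex 2.9 0.8 3.4
   vertex 4.2 1.0 3.8
   vertex 1.8 2.3 4.7
  endloop
 endfacet
 facet normal 0.507 0.858 0.078
  outer loop
   vertex 2.2 3.9 3.0
   vertex 1.8 4.1 3.4
   vertex 3.8 3.0 2.5
  endloop
 endfacet
 facet normal 0.687 -0.294 -0.664
  outer loop
   vertex 1.9 3.3 0.4
   vertex 3.8 3.0 2.5
   vertex 4.2 1.0 3.8
  endloop
 endfacet
 facet normal 0.310 -0.677 -0.668
  outer loop
   vertex 1.9 3.3 0.4
   vertex 4.2 1.0 3.8
   vertex 2.9 0.8 3.4
  endloop
 endfacet
 facet normal -0.394 -0.766 -0.508
  outer loop
   vertex 1.9 3.3 0.4
   vertex 2.9 0.8 3.4
   vertex 1.0 3.1 1.4
  endloop
 endfacet
 facet normal 0.414 0.875 -0.250
  outer loop
   vertex 1.9 3.3 0.4
   vertex 2.2 3.9 3.0
   vertex 3.8 3.0 2.5
  endloop
 endfacet
 facet normal -0.460 0.854 -0.243
  outer loop
   vertex 1.9 3.3 0.4
   vertex 1.0 3.1 1.4
   vertex 1.8 4.1 3.4
  endloop
 endfacet
 facet normal 0.228 0.943 -0.244
  outer loop
   vertex 1.9 3.3 0.4
   vertex 1.8 4.1 3.4
   vertex 2.2 3.9 3.0
  endloop
 endfacet
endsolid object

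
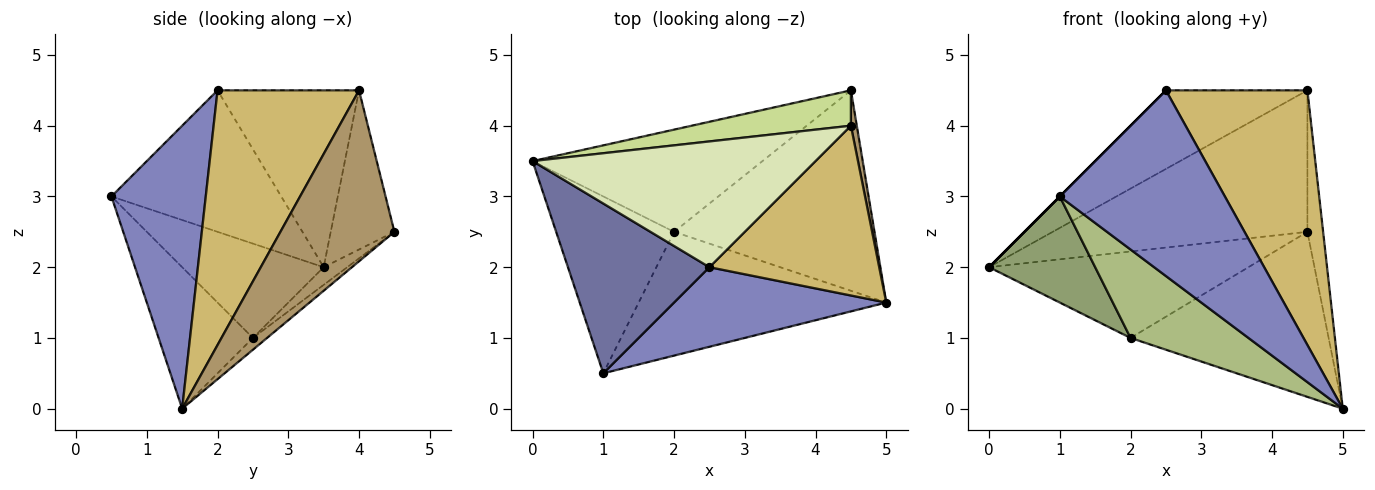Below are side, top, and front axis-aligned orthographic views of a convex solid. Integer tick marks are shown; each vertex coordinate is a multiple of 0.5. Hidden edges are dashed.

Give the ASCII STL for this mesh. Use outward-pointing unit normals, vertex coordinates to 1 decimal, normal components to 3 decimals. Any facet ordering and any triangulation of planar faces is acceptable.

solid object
 facet normal -0.707 0.000 0.707
  outer loop
   vertex 1.0 0.5 3.0
   vertex 2.5 2.0 4.5
   vertex 0.0 3.5 2.0
  endloop
 endfacet
 facet normal 0.465 -0.814 0.349
  outer loop
   vertex 1.0 0.5 3.0
   vertex 5.0 1.5 0.0
   vertex 2.5 2.0 4.5
  endloop
 endfacet
 facet normal -0.059 0.645 -0.762
  outer loop
   vertex 2.0 2.5 1.0
   vertex 0.0 3.5 2.0
   vertex 4.5 4.5 2.5
  endloop
 endfacet
 facet normal -0.045 0.635 -0.771
  outer loop
   vertex 2.0 2.5 1.0
   vertex 4.5 4.5 2.5
   vertex 5.0 1.5 0.0
  endloop
 endfacet
 facet normal -0.566 -0.424 -0.707
  outer loop
   vertex 2.0 2.5 1.0
   vertex 1.0 0.5 3.0
   vertex 0.0 3.5 2.0
  endloop
 endfacet
 facet normal -0.422 -0.527 -0.738
  outer loop
   vertex 2.0 2.5 1.0
   vertex 5.0 1.5 0.0
   vertex 1.0 0.5 3.0
  endloop
 endfacet
 facet normal -0.236 0.943 0.236
  outer loop
   vertex 4.5 4.0 4.5
   vertex 4.5 4.5 2.5
   vertex 0.0 3.5 2.0
  endloop
 endfacet
 facet normal -0.468 0.468 0.749
  outer loop
   vertex 4.5 4.0 4.5
   vertex 0.0 3.5 2.0
   vertex 2.5 2.0 4.5
  endloop
 endfacet
 facet normal 0.990 0.137 0.034
  outer loop
   vertex 4.5 4.0 4.5
   vertex 5.0 1.5 0.0
   vertex 4.5 4.5 2.5
  endloop
 endfacet
 facet normal 0.640 -0.640 0.426
  outer loop
   vertex 4.5 4.0 4.5
   vertex 2.5 2.0 4.5
   vertex 5.0 1.5 0.0
  endloop
 endfacet
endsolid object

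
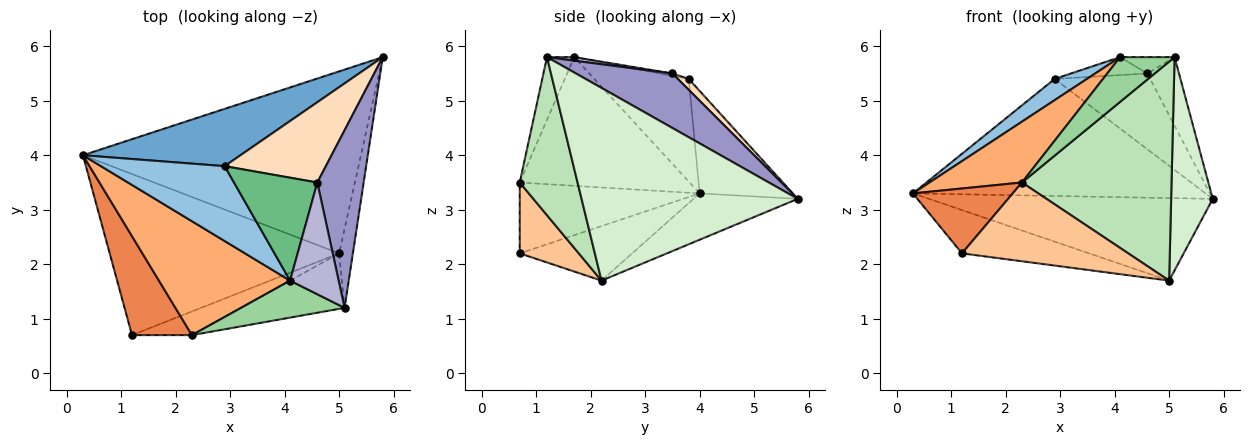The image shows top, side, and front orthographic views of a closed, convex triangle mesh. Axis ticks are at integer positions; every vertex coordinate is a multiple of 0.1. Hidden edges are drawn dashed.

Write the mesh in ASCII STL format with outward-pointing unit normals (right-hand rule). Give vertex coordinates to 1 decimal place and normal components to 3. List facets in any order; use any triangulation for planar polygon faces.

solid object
 facet normal -0.275 0.864 0.423
  outer loop
   vertex 2.9 3.8 5.4
   vertex 5.8 5.8 3.2
   vertex 0.3 4.0 3.3
  endloop
 endfacet
 facet normal -0.624 -0.213 0.752
  outer loop
   vertex 2.9 3.8 5.4
   vertex 0.3 4.0 3.3
   vertex 4.1 1.7 5.8
  endloop
 endfacet
 facet normal -0.150 0.408 -0.900
  outer loop
   vertex 5.0 2.2 1.7
   vertex 0.3 4.0 3.3
   vertex 5.8 5.8 3.2
  endloop
 endfacet
 facet normal -0.224 0.253 -0.941
  outer loop
   vertex 5.0 2.2 1.7
   vertex 1.2 0.7 2.2
   vertex 0.3 4.0 3.3
  endloop
 endfacet
 facet normal -0.703 -0.390 0.595
  outer loop
   vertex 2.3 0.7 3.5
   vertex 0.3 4.0 3.3
   vertex 1.2 0.7 2.2
  endloop
 endfacet
 facet normal -0.654 -0.356 0.667
  outer loop
   vertex 2.3 0.7 3.5
   vertex 4.1 1.7 5.8
   vertex 0.3 4.0 3.3
  endloop
 endfacet
 facet normal 0.322 -0.907 -0.272
  outer loop
   vertex 2.3 0.7 3.5
   vertex 1.2 0.7 2.2
   vertex 5.0 2.2 1.7
  endloop
 endfacet
 facet normal 0.078 0.684 0.725
  outer loop
   vertex 4.6 3.5 5.5
   vertex 5.8 5.8 3.2
   vertex 2.9 3.8 5.4
  endloop
 endfacet
 facet normal -0.028 0.172 0.985
  outer loop
   vertex 4.6 3.5 5.5
   vertex 2.9 3.8 5.4
   vertex 4.1 1.7 5.8
  endloop
 endfacet
 facet normal -0.360 -0.719 0.594
  outer loop
   vertex 5.1 1.2 5.8
   vertex 4.1 1.7 5.8
   vertex 2.3 0.7 3.5
  endloop
 endfacet
 facet normal 0.351 -0.908 -0.230
  outer loop
   vertex 5.1 1.2 5.8
   vertex 2.3 0.7 3.5
   vertex 5.0 2.2 1.7
  endloop
 endfacet
 facet normal 0.980 -0.189 -0.070
  outer loop
   vertex 5.1 1.2 5.8
   vertex 5.0 2.2 1.7
   vertex 5.8 5.8 3.2
  endloop
 endfacet
 facet normal 0.739 0.243 0.628
  outer loop
   vertex 5.1 1.2 5.8
   vertex 5.8 5.8 3.2
   vertex 4.6 3.5 5.5
  endloop
 endfacet
 facet normal 0.072 0.144 0.987
  outer loop
   vertex 5.1 1.2 5.8
   vertex 4.6 3.5 5.5
   vertex 4.1 1.7 5.8
  endloop
 endfacet
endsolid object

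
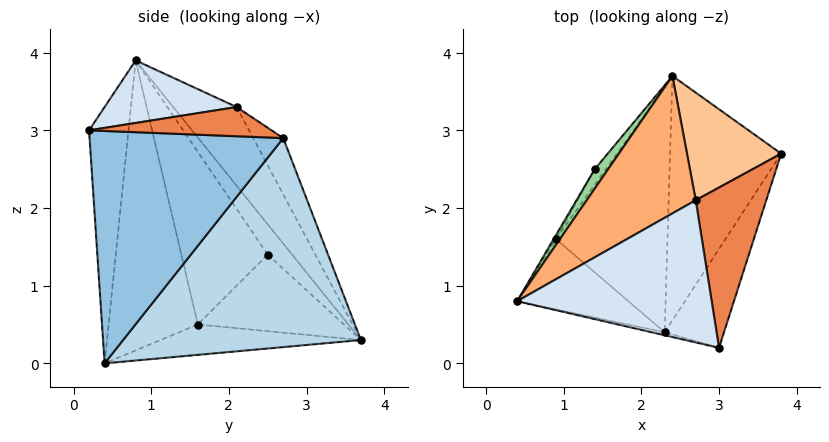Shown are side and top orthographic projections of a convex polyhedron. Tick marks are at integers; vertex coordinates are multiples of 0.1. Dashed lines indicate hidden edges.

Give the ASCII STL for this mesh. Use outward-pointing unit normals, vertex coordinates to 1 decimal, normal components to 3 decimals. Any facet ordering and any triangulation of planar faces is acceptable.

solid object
 facet normal -0.229 -0.973 -0.012
  outer loop
   vertex 2.3 0.4 0.0
   vertex 3.0 0.2 3.0
   vertex 0.4 0.8 3.9
  endloop
 endfacet
 facet normal 0.923 -0.305 -0.236
  outer loop
   vertex 2.3 0.4 0.0
   vertex 3.8 2.7 2.9
   vertex 3.0 0.2 3.0
  endloop
 endfacet
 facet normal 0.883 0.016 -0.469
  outer loop
   vertex 2.4 3.7 0.3
   vertex 3.8 2.7 2.9
   vertex 2.3 0.4 0.0
  endloop
 endfacet
 facet normal 0.304 -0.101 0.947
  outer loop
   vertex 2.7 2.1 3.3
   vertex 0.4 0.8 3.9
   vertex 3.0 0.2 3.0
  endloop
 endfacet
 facet normal 0.381 -0.085 0.921
  outer loop
   vertex 2.7 2.1 3.3
   vertex 3.0 0.2 3.0
   vertex 3.8 2.7 2.9
  endloop
 endfacet
 facet normal -0.339 0.816 0.469
  outer loop
   vertex 2.7 2.1 3.3
   vertex 2.4 3.7 0.3
   vertex 0.4 0.8 3.9
  endloop
 endfacet
 facet normal -0.283 0.834 0.473
  outer loop
   vertex 2.7 2.1 3.3
   vertex 3.8 2.7 2.9
   vertex 2.4 3.7 0.3
  endloop
 endfacet
 facet normal -0.680 -0.685 -0.261
  outer loop
   vertex 0.9 1.6 0.5
   vertex 2.3 0.4 0.0
   vertex 0.4 0.8 3.9
  endloop
 endfacet
 facet normal -0.261 0.095 -0.961
  outer loop
   vertex 0.9 1.6 0.5
   vertex 2.4 3.7 0.3
   vertex 2.3 0.4 0.0
  endloop
 endfacet
 facet normal -0.605 0.750 0.268
  outer loop
   vertex 1.4 2.5 1.4
   vertex 0.4 0.8 3.9
   vertex 2.4 3.7 0.3
  endloop
 endfacet
 facet normal -0.869 0.494 -0.011
  outer loop
   vertex 1.4 2.5 1.4
   vertex 0.9 1.6 0.5
   vertex 0.4 0.8 3.9
  endloop
 endfacet
 facet normal -0.813 0.570 -0.118
  outer loop
   vertex 1.4 2.5 1.4
   vertex 2.4 3.7 0.3
   vertex 0.9 1.6 0.5
  endloop
 endfacet
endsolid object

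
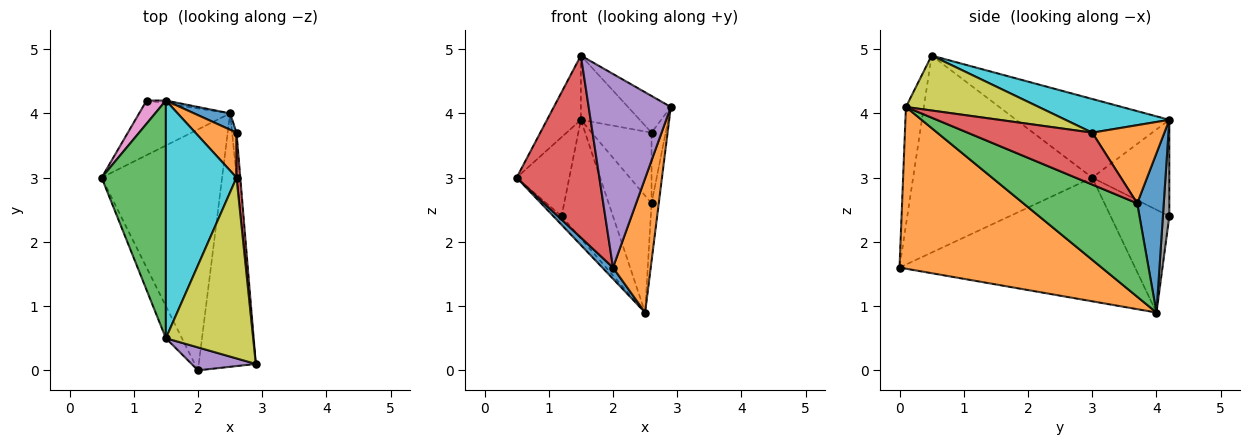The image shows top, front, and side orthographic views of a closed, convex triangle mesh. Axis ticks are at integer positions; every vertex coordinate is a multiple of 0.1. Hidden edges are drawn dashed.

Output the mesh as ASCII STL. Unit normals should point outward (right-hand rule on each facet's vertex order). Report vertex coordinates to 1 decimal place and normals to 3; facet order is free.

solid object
 facet normal -0.716 -0.033 -0.697
  outer loop
   vertex 2.0 0.0 1.6
   vertex 0.5 3.0 3.0
   vertex 2.5 4.0 0.9
  endloop
 endfacet
 facet normal 0.929 -0.173 -0.327
  outer loop
   vertex 2.0 0.0 1.6
   vertex 2.5 4.0 0.9
   vertex 2.9 0.1 4.1
  endloop
 endfacet
 facet normal -0.763 0.169 0.624
  outer loop
   vertex 1.5 0.5 4.9
   vertex 1.5 4.2 3.9
   vertex 0.5 3.0 3.0
  endloop
 endfacet
 facet normal -0.905 -0.418 -0.074
  outer loop
   vertex 1.5 0.5 4.9
   vertex 0.5 3.0 3.0
   vertex 2.0 0.0 1.6
  endloop
 endfacet
 facet normal -0.212 -0.971 0.115
  outer loop
   vertex 1.5 0.5 4.9
   vertex 2.0 0.0 1.6
   vertex 2.9 0.1 4.1
  endloop
 endfacet
 facet normal -0.745 0.105 -0.659
  outer loop
   vertex 1.2 4.2 2.4
   vertex 2.5 4.0 0.9
   vertex 0.5 3.0 3.0
  endloop
 endfacet
 facet normal -0.815 0.557 0.163
  outer loop
   vertex 1.2 4.2 2.4
   vertex 0.5 3.0 3.0
   vertex 1.5 4.2 3.9
  endloop
 endfacet
 facet normal 0.124 0.992 -0.025
  outer loop
   vertex 1.2 4.2 2.4
   vertex 1.5 4.2 3.9
   vertex 2.5 4.0 0.9
  endloop
 endfacet
 facet normal 0.525 0.169 0.834
  outer loop
   vertex 2.6 3.0 3.7
   vertex 1.5 0.5 4.9
   vertex 2.9 0.1 4.1
  endloop
 endfacet
 facet normal 0.418 0.237 0.877
  outer loop
   vertex 2.6 3.0 3.7
   vertex 1.5 4.2 3.9
   vertex 1.5 0.5 4.9
  endloop
 endfacet
 facet normal 0.523 0.844 0.118
  outer loop
   vertex 2.6 3.7 2.6
   vertex 2.5 4.0 0.9
   vertex 1.5 4.2 3.9
  endloop
 endfacet
 facet normal 0.713 0.591 0.376
  outer loop
   vertex 2.6 3.7 2.6
   vertex 1.5 4.2 3.9
   vertex 2.6 3.0 3.7
  endloop
 endfacet
 facet normal 0.997 0.063 -0.047
  outer loop
   vertex 2.6 3.7 2.6
   vertex 2.9 0.1 4.1
   vertex 2.5 4.0 0.9
  endloop
 endfacet
 facet normal 0.991 0.112 0.072
  outer loop
   vertex 2.6 3.7 2.6
   vertex 2.6 3.0 3.7
   vertex 2.9 0.1 4.1
  endloop
 endfacet
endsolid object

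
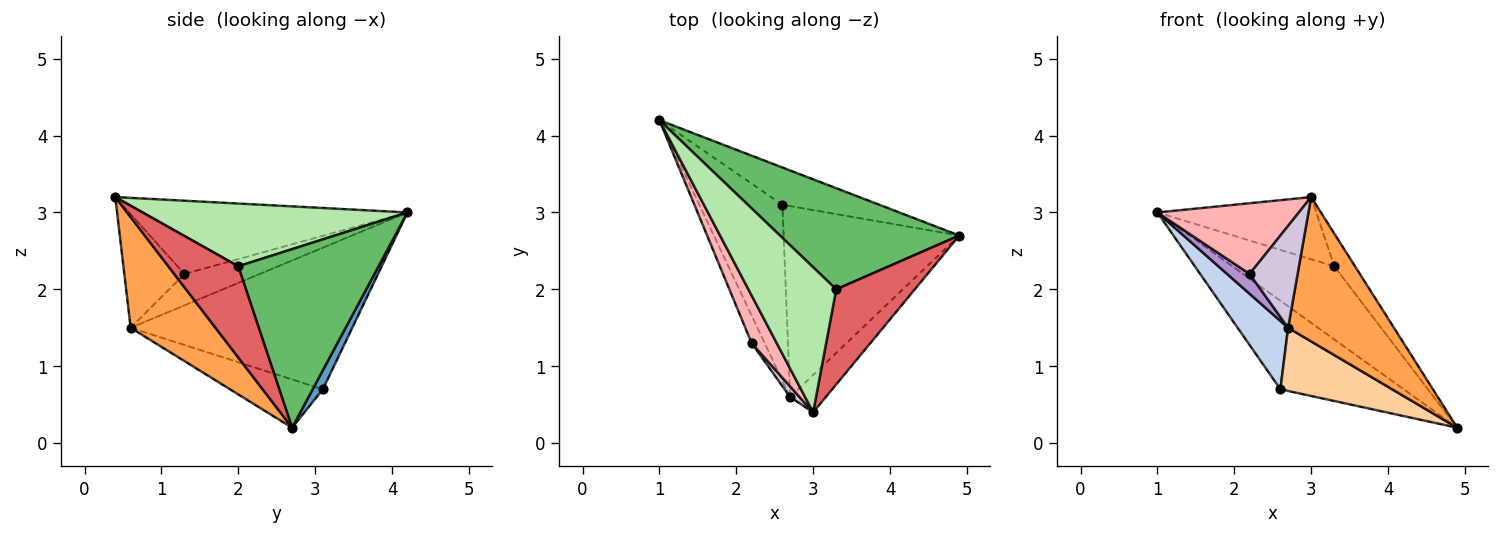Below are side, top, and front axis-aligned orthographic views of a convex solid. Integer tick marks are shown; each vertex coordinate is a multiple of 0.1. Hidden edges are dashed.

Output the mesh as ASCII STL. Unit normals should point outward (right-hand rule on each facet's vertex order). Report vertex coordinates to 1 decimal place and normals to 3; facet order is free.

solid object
 facet normal 0.076 0.919 -0.387
  outer loop
   vertex 2.6 3.1 0.7
   vertex 1.0 4.2 3.0
   vertex 4.9 2.7 0.2
  endloop
 endfacet
 facet normal -0.846 -0.193 -0.497
  outer loop
   vertex 2.7 0.6 1.5
   vertex 1.0 4.2 3.0
   vertex 2.6 3.1 0.7
  endloop
 endfacet
 facet normal 0.613 -0.765 -0.198
  outer loop
   vertex 2.7 0.6 1.5
   vertex 4.9 2.7 0.2
   vertex 3.0 0.4 3.2
  endloop
 endfacet
 facet normal -0.253 -0.304 -0.919
  outer loop
   vertex 2.7 0.6 1.5
   vertex 2.6 3.1 0.7
   vertex 4.9 2.7 0.2
  endloop
 endfacet
 facet normal 0.628 0.456 0.631
  outer loop
   vertex 3.3 2.0 2.3
   vertex 4.9 2.7 0.2
   vertex 1.0 4.2 3.0
  endloop
 endfacet
 facet normal 0.549 0.329 0.768
  outer loop
   vertex 3.3 2.0 2.3
   vertex 1.0 4.2 3.0
   vertex 3.0 0.4 3.2
  endloop
 endfacet
 facet normal 0.739 0.219 0.636
  outer loop
   vertex 3.3 2.0 2.3
   vertex 3.0 0.4 3.2
   vertex 4.9 2.7 0.2
  endloop
 endfacet
 facet normal -0.853 -0.433 0.292
  outer loop
   vertex 2.2 1.3 2.2
   vertex 3.0 0.4 3.2
   vertex 1.0 4.2 3.0
  endloop
 endfacet
 facet normal -0.890 -0.266 -0.369
  outer loop
   vertex 2.2 1.3 2.2
   vertex 1.0 4.2 3.0
   vertex 2.7 0.6 1.5
  endloop
 endfacet
 facet normal -0.780 -0.622 0.065
  outer loop
   vertex 2.2 1.3 2.2
   vertex 2.7 0.6 1.5
   vertex 3.0 0.4 3.2
  endloop
 endfacet
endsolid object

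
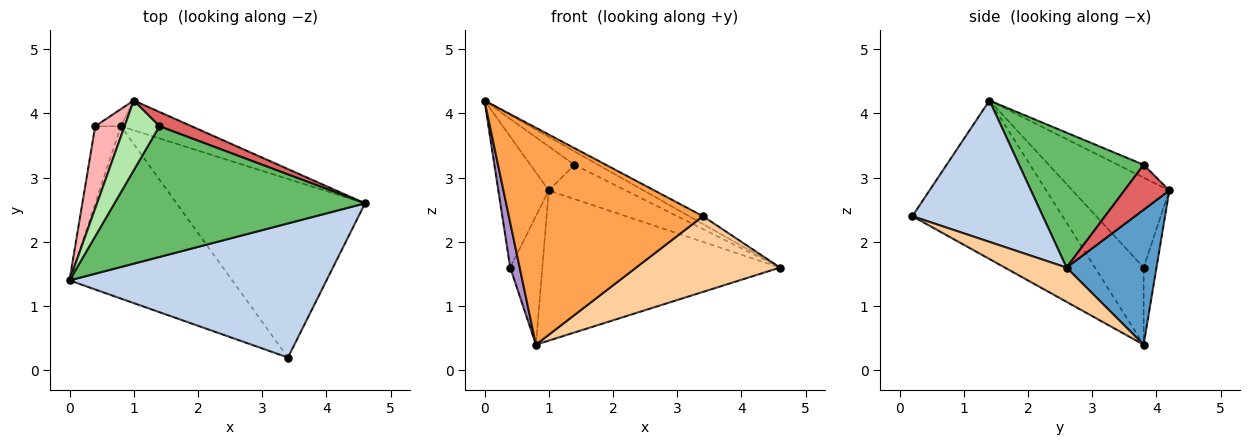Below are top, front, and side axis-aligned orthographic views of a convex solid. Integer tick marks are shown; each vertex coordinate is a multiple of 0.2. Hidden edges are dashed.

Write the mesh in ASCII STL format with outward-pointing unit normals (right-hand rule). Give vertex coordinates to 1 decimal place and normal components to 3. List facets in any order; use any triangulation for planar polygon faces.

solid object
 facet normal 0.348 0.920 -0.182
  outer loop
   vertex 0.8 3.8 0.4
   vertex 1.0 4.2 2.8
   vertex 4.6 2.6 1.6
  endloop
 endfacet
 facet normal 0.481 0.051 0.875
  outer loop
   vertex 3.4 0.2 2.4
   vertex 4.6 2.6 1.6
   vertex 0.0 1.4 4.2
  endloop
 endfacet
 facet normal -0.518 -0.670 -0.532
  outer loop
   vertex 3.4 0.2 2.4
   vertex 0.0 1.4 4.2
   vertex 0.8 3.8 0.4
  endloop
 endfacet
 facet normal 0.165 -0.385 -0.908
  outer loop
   vertex 3.4 0.2 2.4
   vertex 0.8 3.8 0.4
   vertex 4.6 2.6 1.6
  endloop
 endfacet
 facet normal 0.472 0.090 0.877
  outer loop
   vertex 1.4 3.8 3.2
   vertex 0.0 1.4 4.2
   vertex 4.6 2.6 1.6
  endloop
 endfacet
 facet normal -0.297 0.510 0.807
  outer loop
   vertex 1.4 3.8 3.2
   vertex 1.0 4.2 2.8
   vertex 0.0 1.4 4.2
  endloop
 endfacet
 facet normal 0.474 0.813 0.339
  outer loop
   vertex 1.4 3.8 3.2
   vertex 4.6 2.6 1.6
   vertex 1.0 4.2 2.8
  endloop
 endfacet
 facet normal -0.852 0.443 0.278
  outer loop
   vertex 0.4 3.8 1.6
   vertex 0.0 1.4 4.2
   vertex 1.0 4.2 2.8
  endloop
 endfacet
 facet normal -0.933 -0.181 -0.311
  outer loop
   vertex 0.4 3.8 1.6
   vertex 0.8 3.8 0.4
   vertex 0.0 1.4 4.2
  endloop
 endfacet
 facet normal -0.369 0.921 -0.123
  outer loop
   vertex 0.4 3.8 1.6
   vertex 1.0 4.2 2.8
   vertex 0.8 3.8 0.4
  endloop
 endfacet
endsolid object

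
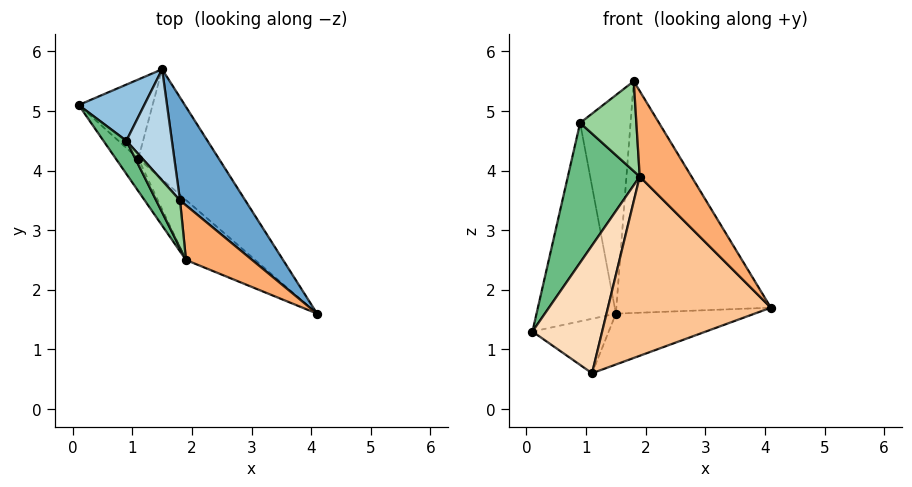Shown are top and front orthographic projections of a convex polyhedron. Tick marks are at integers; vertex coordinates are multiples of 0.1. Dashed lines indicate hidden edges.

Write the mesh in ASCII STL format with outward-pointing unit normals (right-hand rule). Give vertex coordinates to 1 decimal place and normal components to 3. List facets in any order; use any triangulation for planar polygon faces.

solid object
 facet normal 0.819 0.525 0.233
  outer loop
   vertex 1.8 3.5 5.5
   vertex 4.1 1.6 1.7
   vertex 1.5 5.7 1.6
  endloop
 endfacet
 facet normal -0.426 0.871 0.247
  outer loop
   vertex 0.9 4.5 4.8
   vertex 1.5 5.7 1.6
   vertex 0.1 5.1 1.3
  endloop
 endfacet
 facet normal 0.537 0.752 0.383
  outer loop
   vertex 0.9 4.5 4.8
   vertex 1.8 3.5 5.5
   vertex 1.5 5.7 1.6
  endloop
 endfacet
 facet normal -0.066 0.566 -0.822
  outer loop
   vertex 1.1 4.2 0.6
   vertex 0.1 5.1 1.3
   vertex 1.5 5.7 1.6
  endloop
 endfacet
 facet normal 0.571 0.344 -0.745
  outer loop
   vertex 1.1 4.2 0.6
   vertex 1.5 5.7 1.6
   vertex 4.1 1.6 1.7
  endloop
 endfacet
 facet normal 0.190 -0.827 0.529
  outer loop
   vertex 1.9 2.5 3.9
   vertex 4.1 1.6 1.7
   vertex 1.8 3.5 5.5
  endloop
 endfacet
 facet normal -0.576 -0.775 -0.259
  outer loop
   vertex 1.9 2.5 3.9
   vertex 1.1 4.2 0.6
   vertex 4.1 1.6 1.7
  endloop
 endfacet
 facet normal -0.722 -0.670 -0.170
  outer loop
   vertex 1.9 2.5 3.9
   vertex 0.1 5.1 1.3
   vertex 1.1 4.2 0.6
  endloop
 endfacet
 facet normal -0.867 -0.485 0.115
  outer loop
   vertex 1.9 2.5 3.9
   vertex 0.9 4.5 4.8
   vertex 0.1 5.1 1.3
  endloop
 endfacet
 facet normal -0.803 -0.527 0.279
  outer loop
   vertex 1.9 2.5 3.9
   vertex 1.8 3.5 5.5
   vertex 0.9 4.5 4.8
  endloop
 endfacet
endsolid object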